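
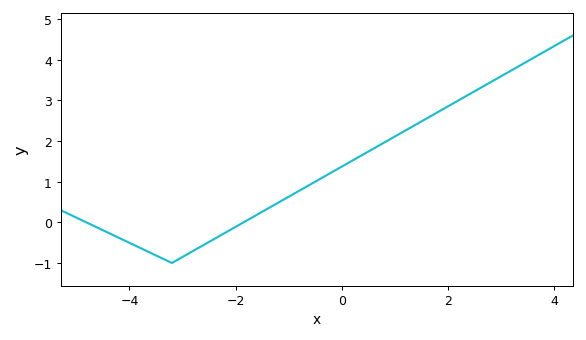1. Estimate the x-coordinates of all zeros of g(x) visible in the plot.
-4.8, -1.8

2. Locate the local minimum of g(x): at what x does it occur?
-3.2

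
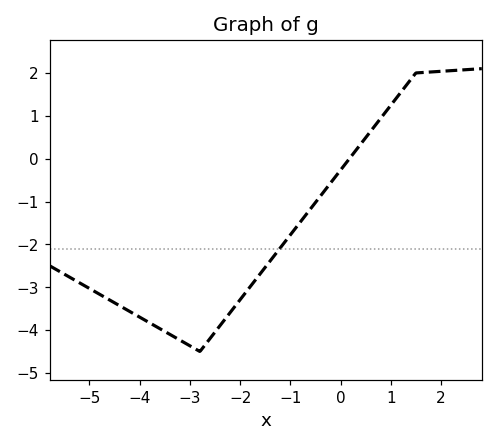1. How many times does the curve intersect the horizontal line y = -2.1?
1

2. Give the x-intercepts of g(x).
0.2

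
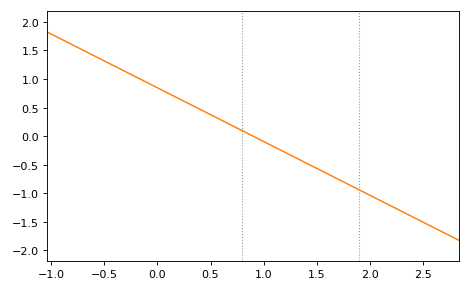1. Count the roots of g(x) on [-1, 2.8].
1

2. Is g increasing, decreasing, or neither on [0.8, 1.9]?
decreasing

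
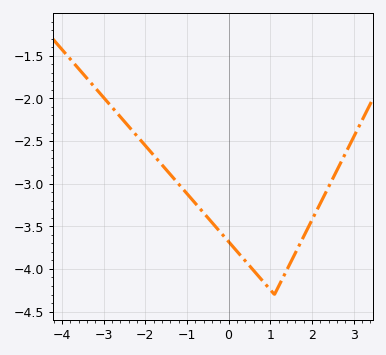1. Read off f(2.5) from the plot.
-2.95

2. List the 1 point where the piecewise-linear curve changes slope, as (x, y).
(1.1, -4.3)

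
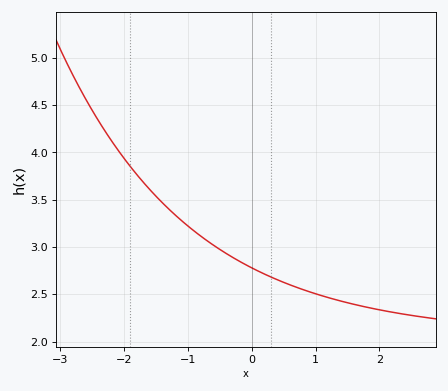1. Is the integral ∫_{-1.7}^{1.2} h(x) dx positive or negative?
positive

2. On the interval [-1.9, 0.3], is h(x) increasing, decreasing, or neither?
decreasing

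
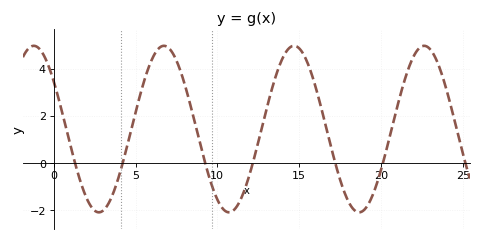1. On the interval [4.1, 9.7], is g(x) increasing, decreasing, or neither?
neither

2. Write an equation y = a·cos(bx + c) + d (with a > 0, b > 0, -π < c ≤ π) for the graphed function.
y = 3.53cos(0.79x + 0.962) + 1.44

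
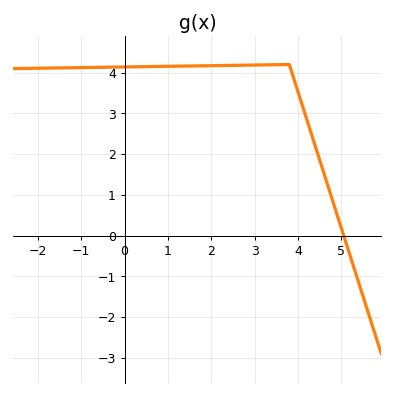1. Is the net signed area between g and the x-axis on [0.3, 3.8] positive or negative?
positive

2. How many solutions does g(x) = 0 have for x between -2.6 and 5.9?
1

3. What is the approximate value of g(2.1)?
4.2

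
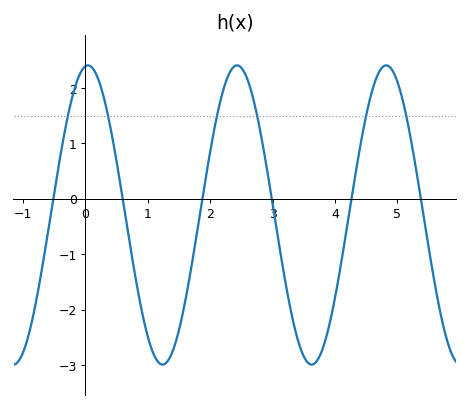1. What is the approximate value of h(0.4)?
1.3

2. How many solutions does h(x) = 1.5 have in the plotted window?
6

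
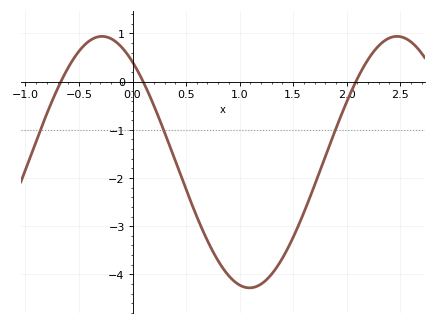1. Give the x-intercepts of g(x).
-0.7, 0.1, 2.1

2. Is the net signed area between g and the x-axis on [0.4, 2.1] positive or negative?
negative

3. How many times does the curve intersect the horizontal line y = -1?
3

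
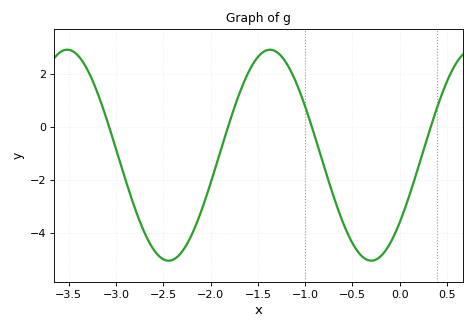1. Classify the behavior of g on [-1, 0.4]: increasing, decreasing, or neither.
neither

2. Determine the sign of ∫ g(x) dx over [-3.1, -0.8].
negative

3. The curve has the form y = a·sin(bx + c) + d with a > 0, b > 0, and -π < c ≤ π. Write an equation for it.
y = 3.98sin(2.93x - 0.692) - 1.07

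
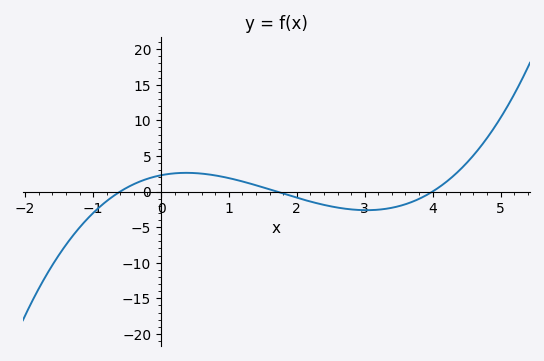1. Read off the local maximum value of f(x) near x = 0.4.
2.62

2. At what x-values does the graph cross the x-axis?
-0.6, 1.7, 4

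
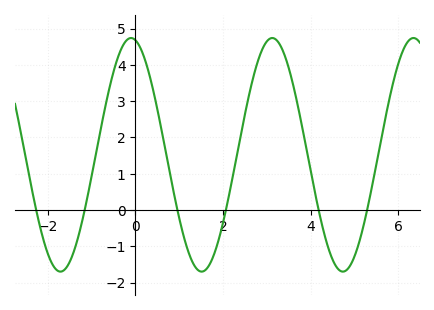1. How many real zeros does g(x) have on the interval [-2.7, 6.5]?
6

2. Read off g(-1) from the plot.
0.9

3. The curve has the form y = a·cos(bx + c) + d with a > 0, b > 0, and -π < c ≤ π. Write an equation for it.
y = 3.22cos(1.9x + 0.19) + 1.52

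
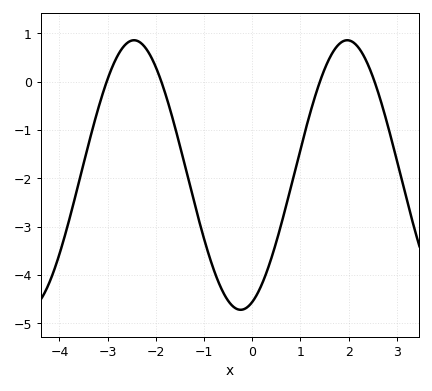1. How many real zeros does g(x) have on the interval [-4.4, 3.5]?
4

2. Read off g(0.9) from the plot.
-1.79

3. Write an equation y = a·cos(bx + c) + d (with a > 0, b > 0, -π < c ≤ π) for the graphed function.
y = 2.79cos(1.42x - 2.8) - 1.93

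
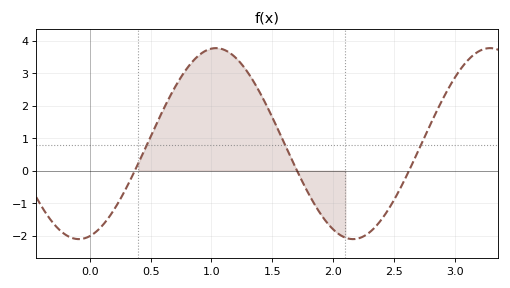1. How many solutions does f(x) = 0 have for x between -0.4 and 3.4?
3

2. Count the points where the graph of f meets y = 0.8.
3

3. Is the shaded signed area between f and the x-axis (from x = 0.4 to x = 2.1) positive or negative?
positive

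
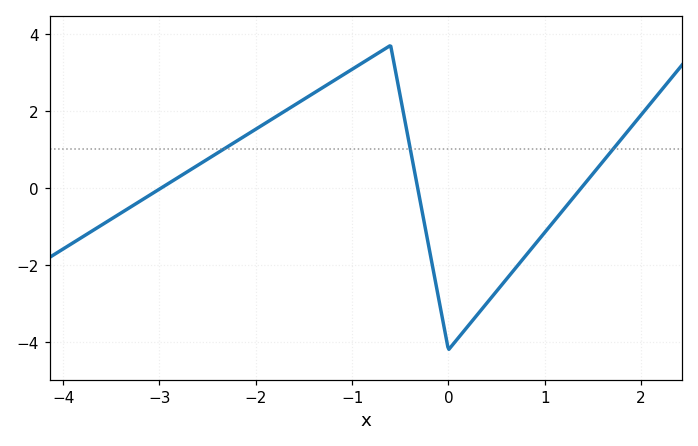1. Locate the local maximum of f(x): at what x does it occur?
-0.6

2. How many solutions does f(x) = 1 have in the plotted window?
3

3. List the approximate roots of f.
-3, -0.3, 1.4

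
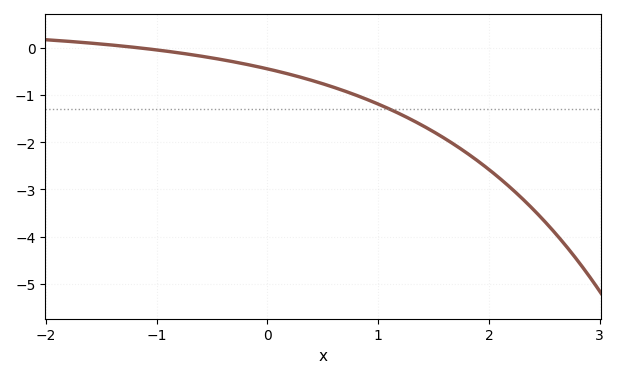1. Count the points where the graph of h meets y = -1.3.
1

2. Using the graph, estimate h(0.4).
-0.7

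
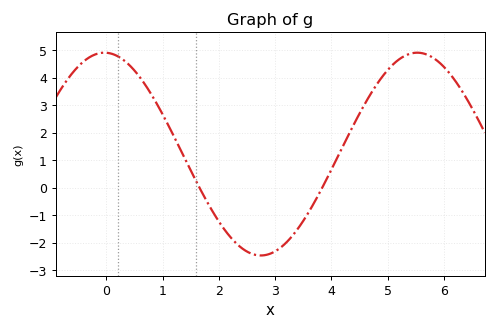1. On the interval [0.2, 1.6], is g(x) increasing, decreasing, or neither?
decreasing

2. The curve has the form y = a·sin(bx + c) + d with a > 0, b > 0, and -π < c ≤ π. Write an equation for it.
y = 3.69sin(1.13x + 1.61) + 1.22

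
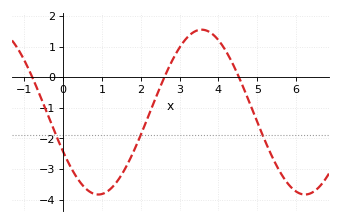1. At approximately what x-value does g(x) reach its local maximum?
3.57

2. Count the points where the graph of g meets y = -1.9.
3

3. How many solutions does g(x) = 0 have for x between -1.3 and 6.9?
3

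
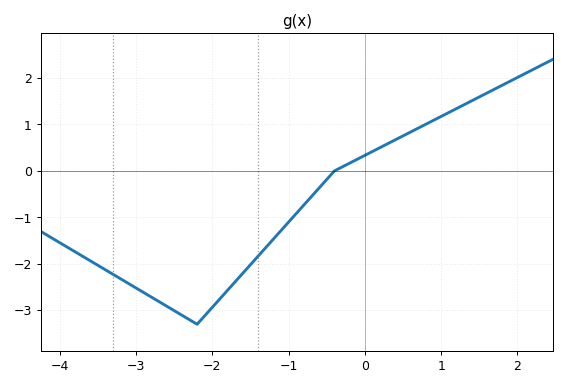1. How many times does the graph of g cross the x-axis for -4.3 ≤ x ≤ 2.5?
1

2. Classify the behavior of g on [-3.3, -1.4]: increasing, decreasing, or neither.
neither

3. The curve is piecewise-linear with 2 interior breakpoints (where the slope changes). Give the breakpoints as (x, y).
(-2.2, -3.3); (-0.4, 0)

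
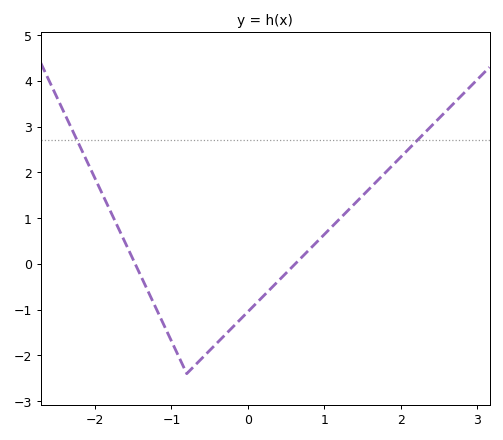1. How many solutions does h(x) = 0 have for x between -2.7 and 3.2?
2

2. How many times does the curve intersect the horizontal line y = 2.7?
2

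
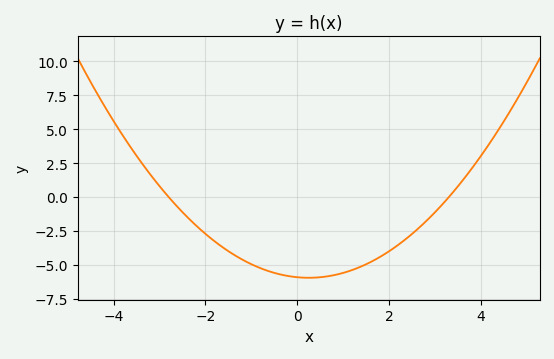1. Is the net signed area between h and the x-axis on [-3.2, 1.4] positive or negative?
negative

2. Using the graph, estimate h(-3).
0.806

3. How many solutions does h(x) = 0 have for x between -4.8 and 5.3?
2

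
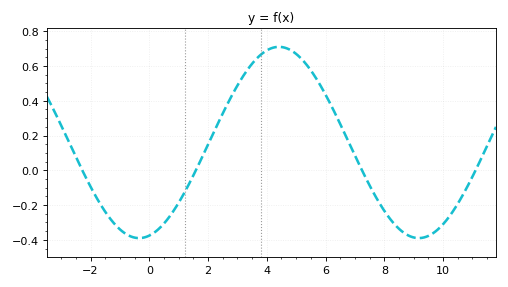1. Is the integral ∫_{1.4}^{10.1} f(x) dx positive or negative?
positive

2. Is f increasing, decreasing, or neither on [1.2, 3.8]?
increasing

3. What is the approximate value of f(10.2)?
-0.268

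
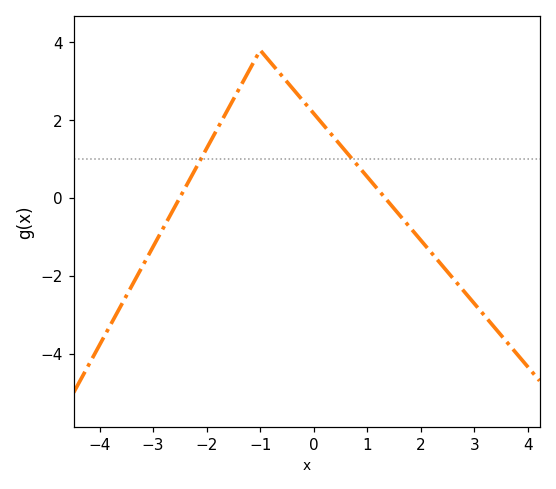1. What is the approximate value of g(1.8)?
-0.8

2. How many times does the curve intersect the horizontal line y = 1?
2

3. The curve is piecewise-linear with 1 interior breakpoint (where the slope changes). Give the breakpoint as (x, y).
(-1, 3.8)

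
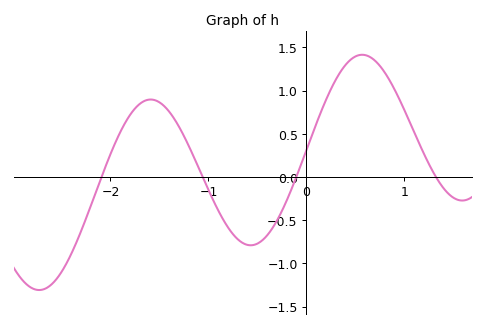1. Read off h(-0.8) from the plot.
-0.6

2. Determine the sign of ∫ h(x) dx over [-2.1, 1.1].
positive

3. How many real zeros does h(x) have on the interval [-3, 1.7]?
4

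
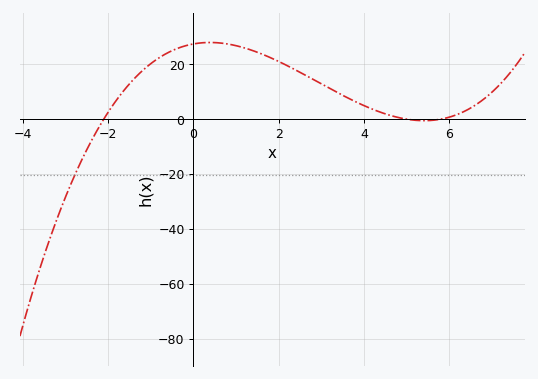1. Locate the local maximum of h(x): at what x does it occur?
0.389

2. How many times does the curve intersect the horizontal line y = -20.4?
1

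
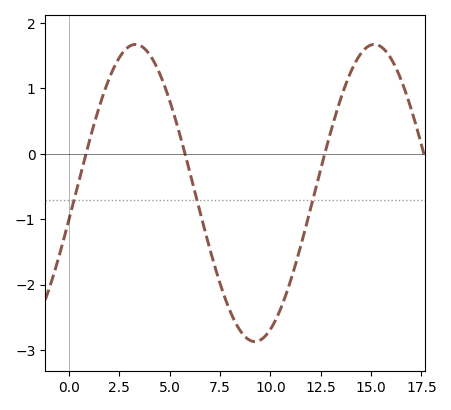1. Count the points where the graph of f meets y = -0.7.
3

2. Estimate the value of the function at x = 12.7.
0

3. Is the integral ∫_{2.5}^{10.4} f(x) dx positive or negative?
negative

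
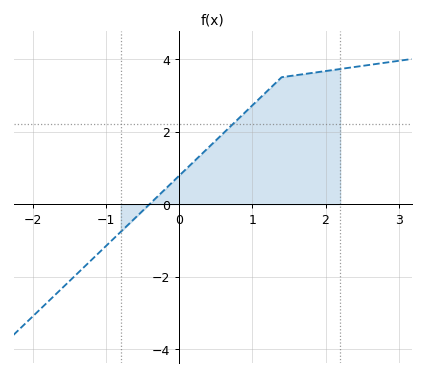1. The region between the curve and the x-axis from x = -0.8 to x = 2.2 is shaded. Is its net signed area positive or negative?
positive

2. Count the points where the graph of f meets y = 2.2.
1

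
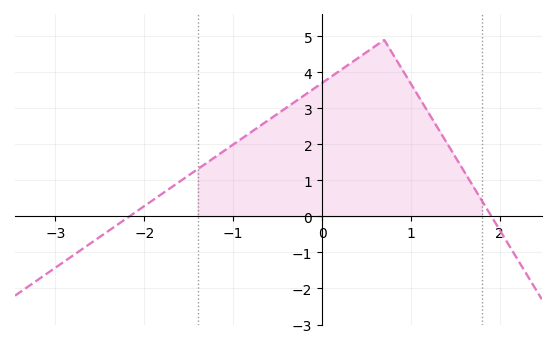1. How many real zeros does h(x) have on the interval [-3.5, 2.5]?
2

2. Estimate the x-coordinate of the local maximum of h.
0.7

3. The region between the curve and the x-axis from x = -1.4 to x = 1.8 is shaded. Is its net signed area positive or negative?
positive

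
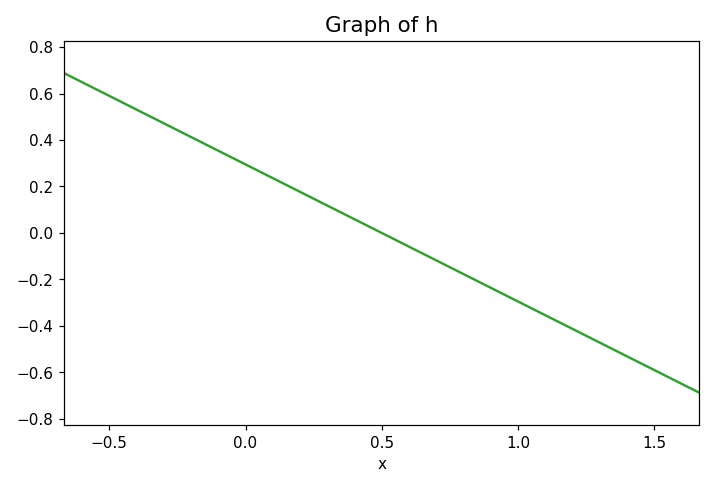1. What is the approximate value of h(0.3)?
0.118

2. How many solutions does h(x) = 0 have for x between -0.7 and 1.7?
1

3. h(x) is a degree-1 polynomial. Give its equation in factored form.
y = -0.59(x - 0.5)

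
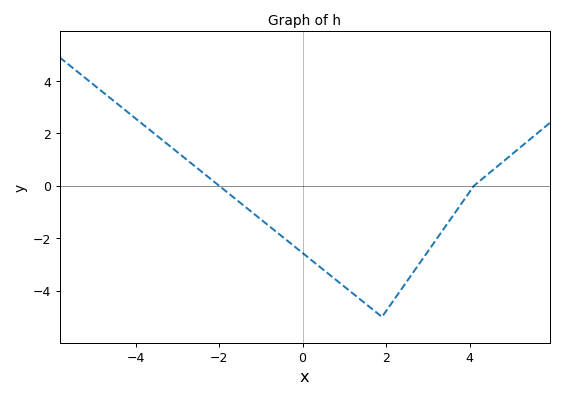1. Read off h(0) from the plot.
-2.56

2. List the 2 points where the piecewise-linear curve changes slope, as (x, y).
(1.9, -5); (4.1, 0)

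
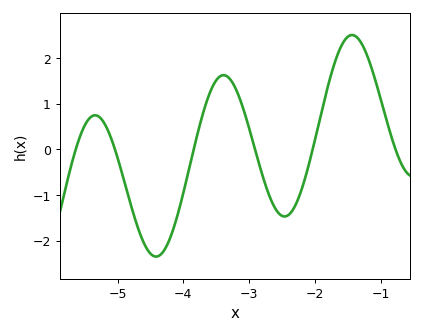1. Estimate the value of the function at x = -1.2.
2.02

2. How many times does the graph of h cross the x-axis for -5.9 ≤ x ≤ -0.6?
6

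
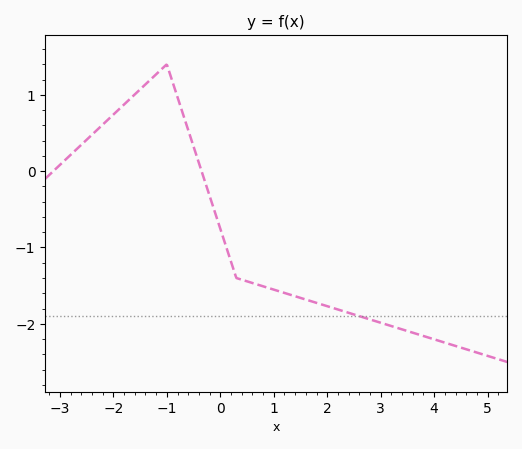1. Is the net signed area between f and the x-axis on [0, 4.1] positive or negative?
negative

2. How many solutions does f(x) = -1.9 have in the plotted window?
1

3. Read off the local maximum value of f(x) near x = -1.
1.4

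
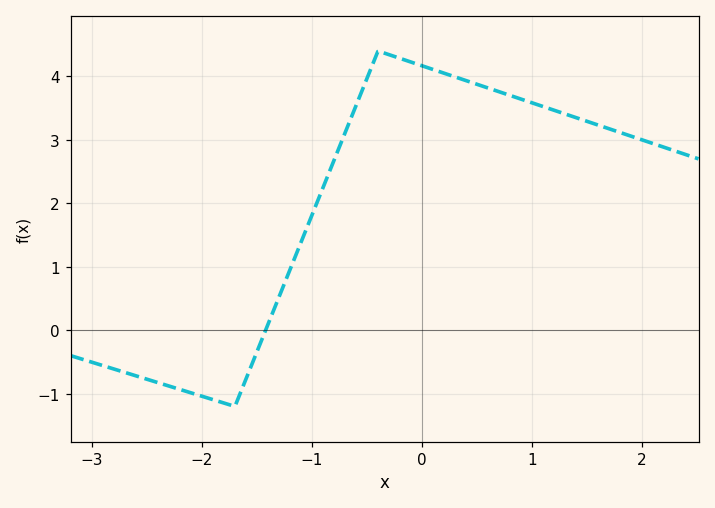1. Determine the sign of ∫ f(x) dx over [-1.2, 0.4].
positive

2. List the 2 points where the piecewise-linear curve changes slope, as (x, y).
(-1.7, -1.2); (-0.4, 4.4)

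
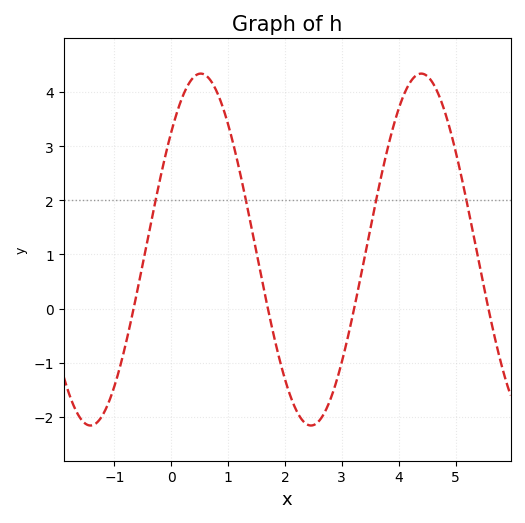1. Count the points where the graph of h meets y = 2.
4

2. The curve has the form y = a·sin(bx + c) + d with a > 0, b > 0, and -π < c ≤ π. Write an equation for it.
y = 3.25sin(1.6x + 0.73) + 1.09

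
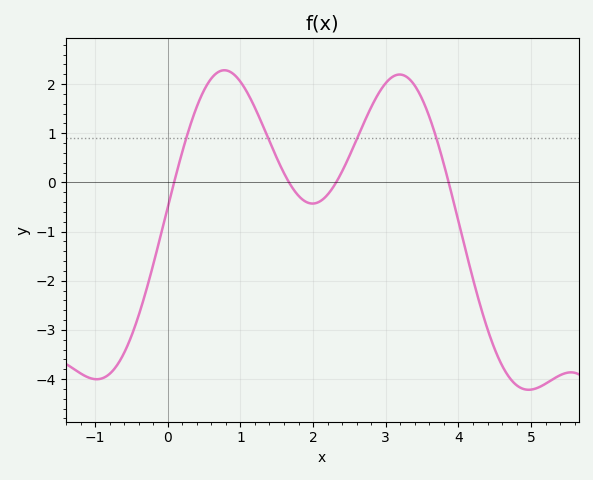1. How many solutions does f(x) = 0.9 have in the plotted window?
4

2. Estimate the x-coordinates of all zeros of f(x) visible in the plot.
0.1, 1.7, 2.3, 3.9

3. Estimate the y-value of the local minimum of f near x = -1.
-4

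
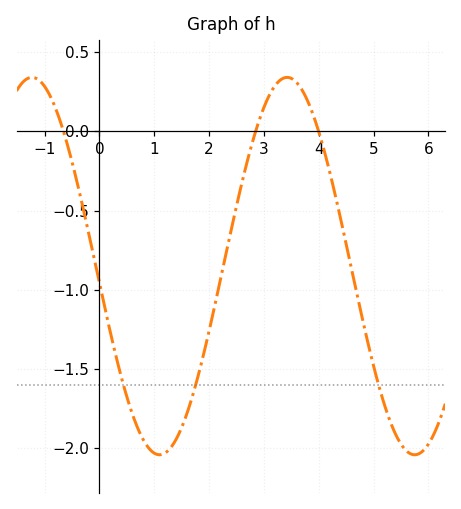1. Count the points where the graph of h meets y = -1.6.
3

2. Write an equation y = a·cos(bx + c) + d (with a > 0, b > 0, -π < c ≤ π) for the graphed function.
y = 1.19cos(1.4x + 1.7) - 0.85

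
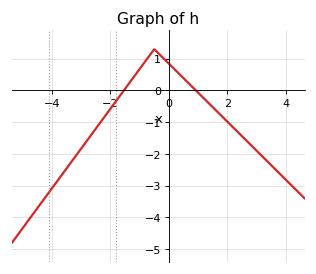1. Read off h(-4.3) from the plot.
-3.5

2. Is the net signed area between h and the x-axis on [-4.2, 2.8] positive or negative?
negative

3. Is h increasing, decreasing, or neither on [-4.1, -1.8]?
increasing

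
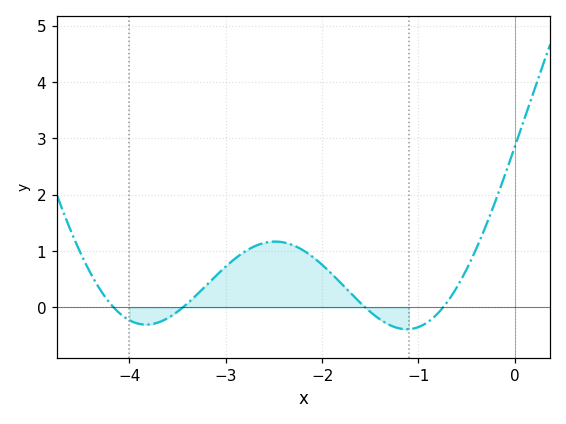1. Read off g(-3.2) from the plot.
0.4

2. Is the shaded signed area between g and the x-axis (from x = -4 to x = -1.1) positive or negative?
positive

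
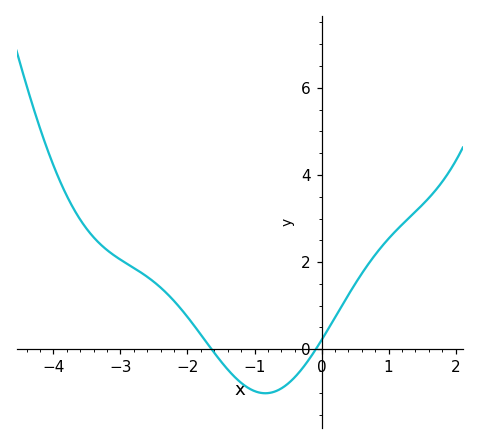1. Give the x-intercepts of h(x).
-1.6, -0.1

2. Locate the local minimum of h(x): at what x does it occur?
-0.8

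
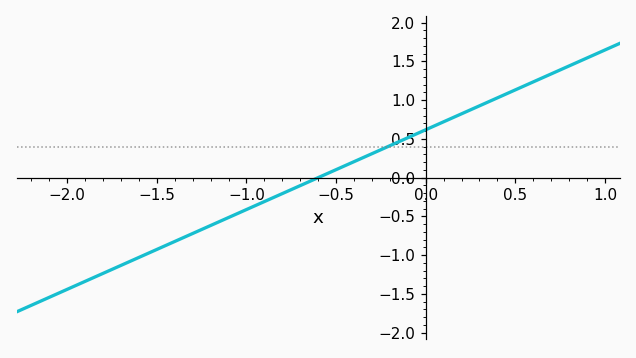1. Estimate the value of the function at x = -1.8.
-1.25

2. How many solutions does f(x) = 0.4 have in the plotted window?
1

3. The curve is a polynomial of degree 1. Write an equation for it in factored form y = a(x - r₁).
y = 1.03(x + 0.6)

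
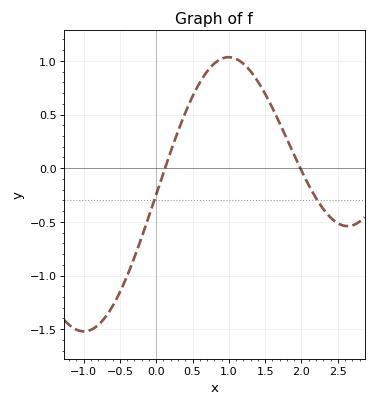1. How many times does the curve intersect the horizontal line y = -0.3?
2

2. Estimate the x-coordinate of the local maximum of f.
0.997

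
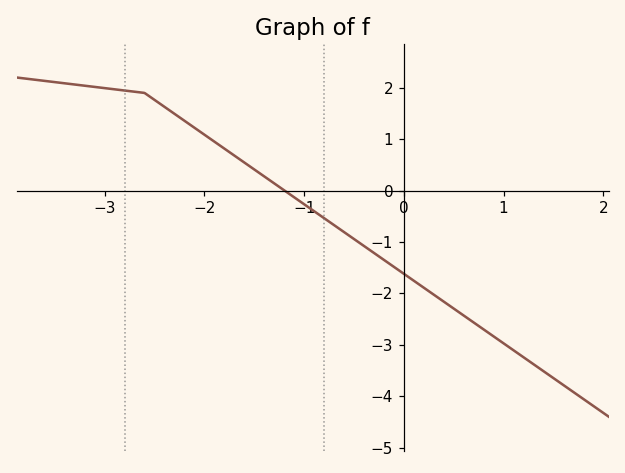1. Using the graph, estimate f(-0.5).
-0.9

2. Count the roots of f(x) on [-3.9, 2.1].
1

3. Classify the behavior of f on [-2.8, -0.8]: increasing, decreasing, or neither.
decreasing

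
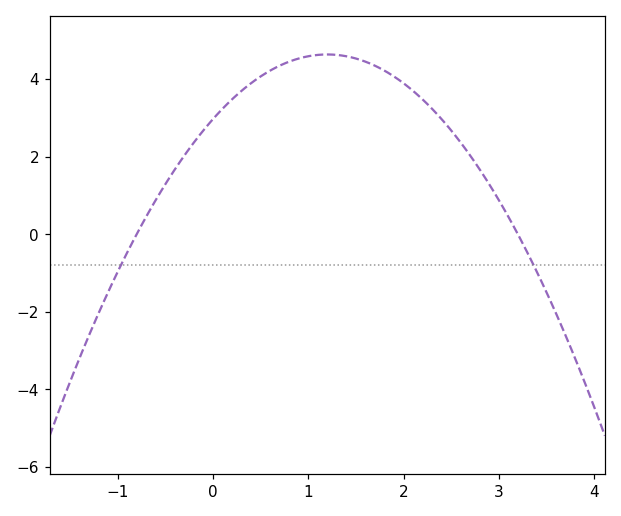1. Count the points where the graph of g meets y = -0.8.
2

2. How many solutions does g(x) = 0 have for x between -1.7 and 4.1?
2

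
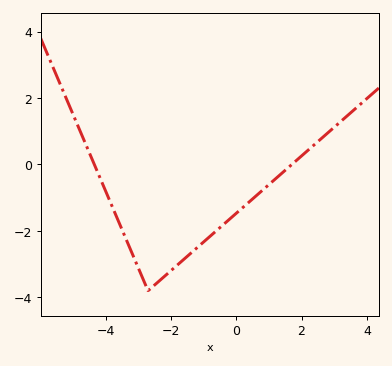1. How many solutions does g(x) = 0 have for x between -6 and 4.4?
2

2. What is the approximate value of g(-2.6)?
-3.71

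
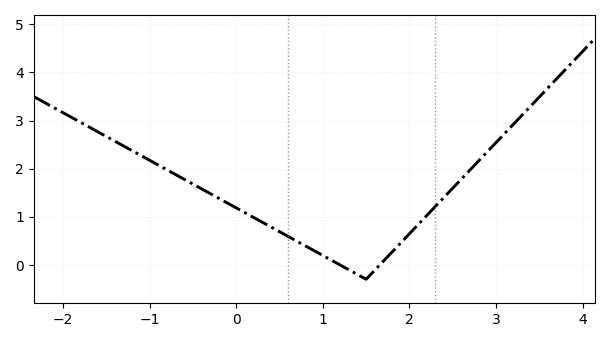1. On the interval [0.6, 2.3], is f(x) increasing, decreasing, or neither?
neither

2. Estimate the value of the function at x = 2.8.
2.16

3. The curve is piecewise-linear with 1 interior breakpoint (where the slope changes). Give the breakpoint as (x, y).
(1.5, -0.3)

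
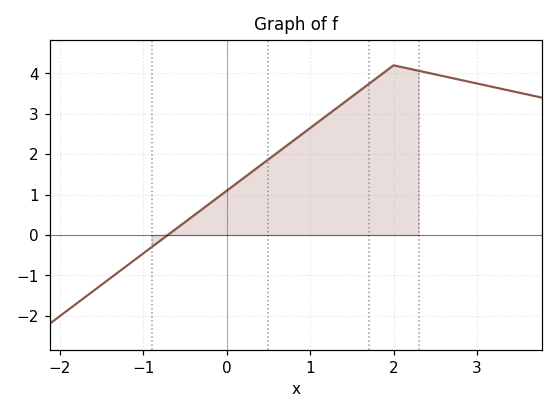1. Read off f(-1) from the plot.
-0.5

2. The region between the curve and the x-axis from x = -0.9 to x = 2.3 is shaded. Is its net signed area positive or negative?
positive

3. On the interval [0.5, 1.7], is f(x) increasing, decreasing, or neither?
increasing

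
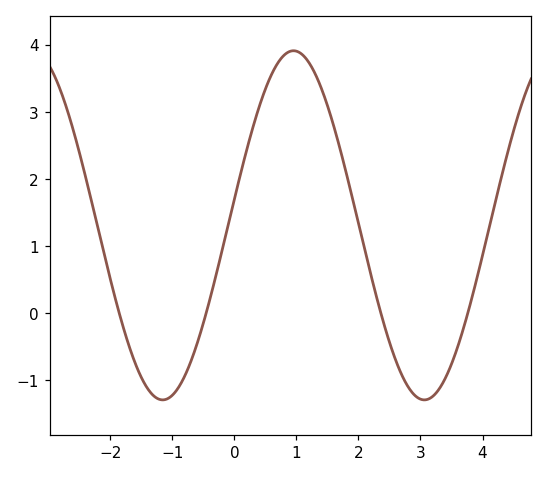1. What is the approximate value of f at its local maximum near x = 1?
3.9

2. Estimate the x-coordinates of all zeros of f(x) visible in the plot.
-1.8, -0.4, 2.4, 3.8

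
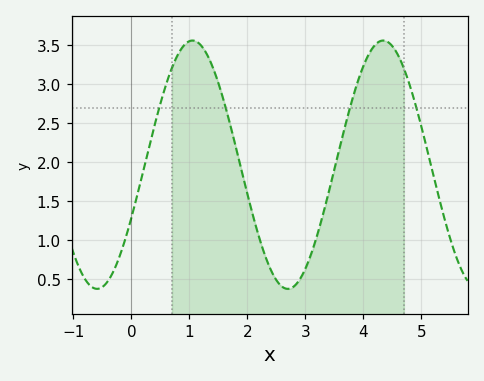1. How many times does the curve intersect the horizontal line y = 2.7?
4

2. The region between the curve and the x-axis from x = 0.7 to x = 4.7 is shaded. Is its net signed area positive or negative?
positive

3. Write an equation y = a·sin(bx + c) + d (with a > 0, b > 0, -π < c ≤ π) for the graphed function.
y = 1.59sin(1.9x - 0.44) + 1.97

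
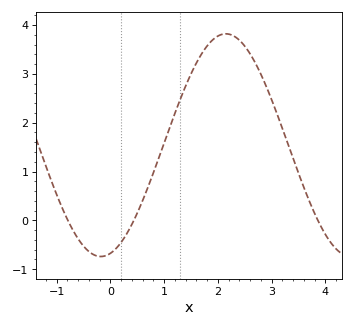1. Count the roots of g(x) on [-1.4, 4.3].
3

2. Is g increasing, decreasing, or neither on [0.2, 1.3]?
increasing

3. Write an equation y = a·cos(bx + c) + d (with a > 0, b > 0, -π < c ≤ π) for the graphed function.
y = 2.28cos(1.35x - 2.9) + 1.54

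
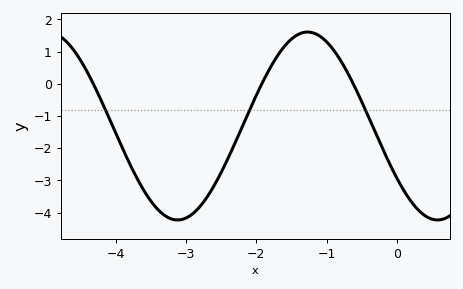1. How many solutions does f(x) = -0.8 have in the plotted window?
3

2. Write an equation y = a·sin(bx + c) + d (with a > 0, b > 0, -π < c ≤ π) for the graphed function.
y = 2.92sin(1.7x - 2.5) - 1.31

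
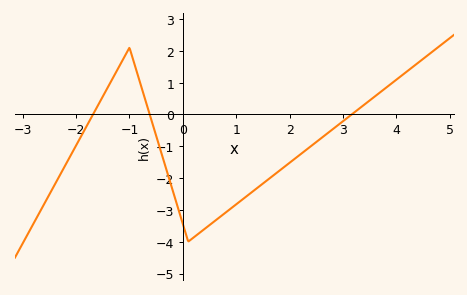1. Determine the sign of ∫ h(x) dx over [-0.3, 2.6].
negative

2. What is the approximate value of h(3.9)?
1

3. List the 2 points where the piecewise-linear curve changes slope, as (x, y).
(-1, 2.1); (0.1, -4)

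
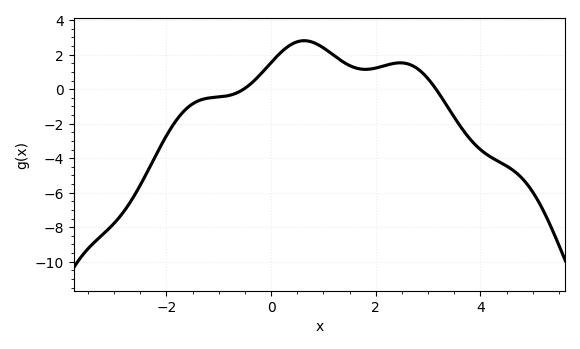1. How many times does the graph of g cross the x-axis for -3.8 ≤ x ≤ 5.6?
2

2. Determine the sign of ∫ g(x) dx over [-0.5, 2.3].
positive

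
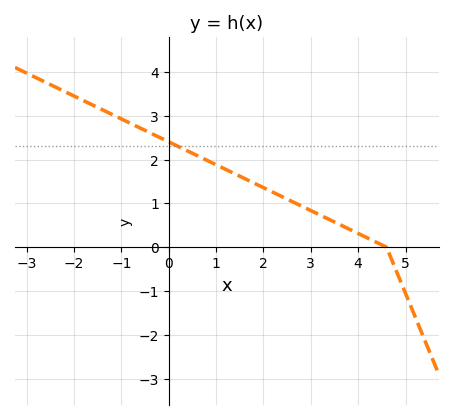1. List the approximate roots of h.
4.6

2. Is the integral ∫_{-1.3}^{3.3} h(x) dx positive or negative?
positive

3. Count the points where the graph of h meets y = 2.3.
1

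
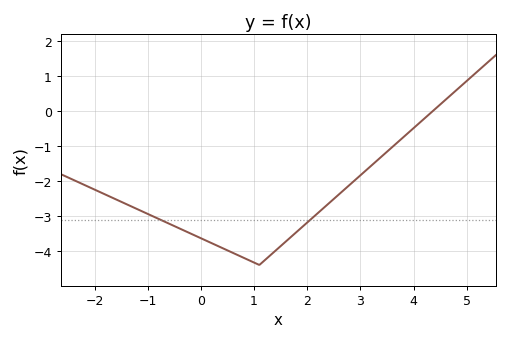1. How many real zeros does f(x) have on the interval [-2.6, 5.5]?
1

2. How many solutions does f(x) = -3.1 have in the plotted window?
2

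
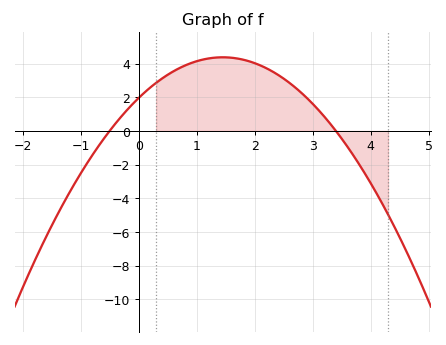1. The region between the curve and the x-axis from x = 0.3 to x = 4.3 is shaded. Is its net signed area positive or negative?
positive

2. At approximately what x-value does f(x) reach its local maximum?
1.4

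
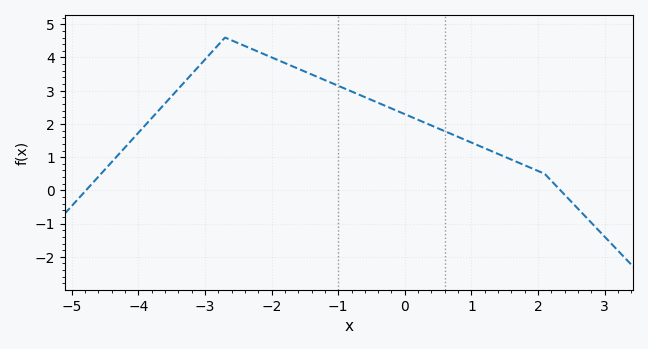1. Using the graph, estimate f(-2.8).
4.4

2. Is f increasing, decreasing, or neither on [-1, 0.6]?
decreasing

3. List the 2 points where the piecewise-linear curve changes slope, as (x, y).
(-2.7, 4.6); (2.1, 0.5)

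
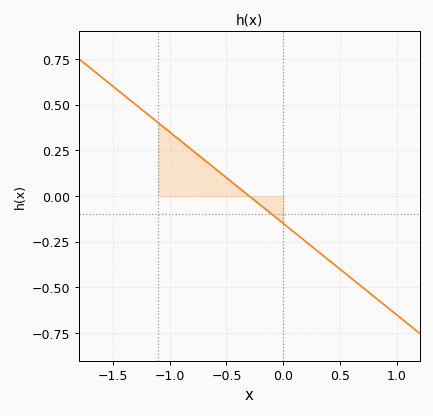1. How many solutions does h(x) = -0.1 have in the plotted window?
1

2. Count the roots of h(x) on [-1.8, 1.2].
1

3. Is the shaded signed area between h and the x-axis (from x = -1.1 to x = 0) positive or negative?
positive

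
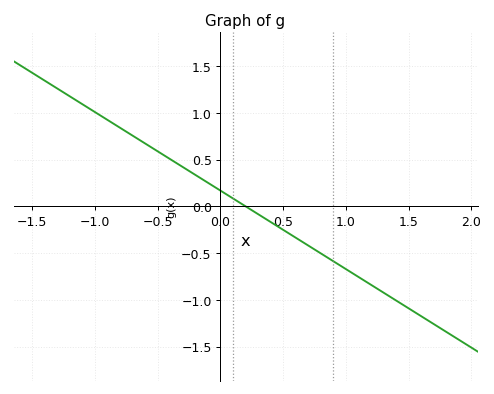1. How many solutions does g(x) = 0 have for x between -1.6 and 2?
1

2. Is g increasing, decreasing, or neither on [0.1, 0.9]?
decreasing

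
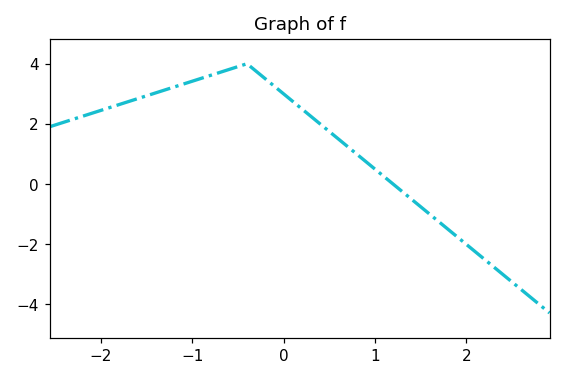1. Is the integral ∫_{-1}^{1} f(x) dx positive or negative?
positive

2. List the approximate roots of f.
1.2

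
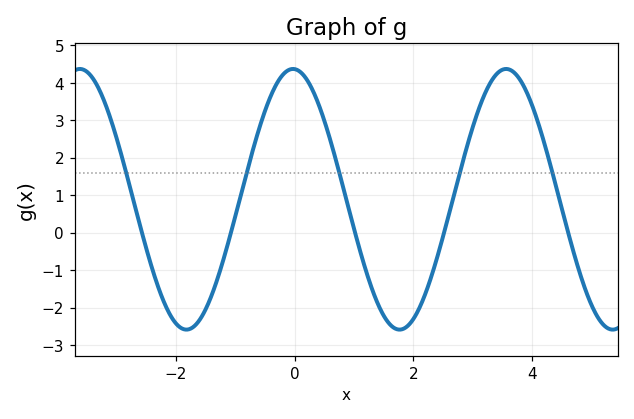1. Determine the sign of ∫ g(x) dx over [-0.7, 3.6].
positive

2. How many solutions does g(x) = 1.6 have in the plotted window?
5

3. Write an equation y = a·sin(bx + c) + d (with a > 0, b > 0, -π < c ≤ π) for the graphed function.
y = 3.48sin(1.8x + 1.6) + 0.89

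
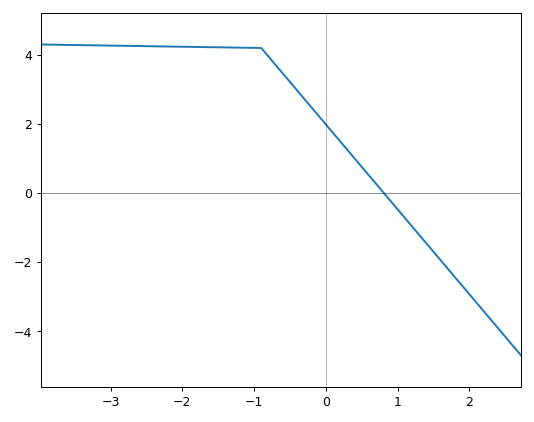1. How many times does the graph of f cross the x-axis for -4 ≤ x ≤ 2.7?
1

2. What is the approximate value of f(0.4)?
1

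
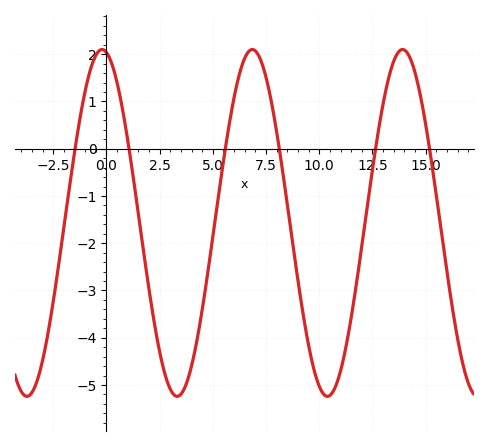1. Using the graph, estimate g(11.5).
-3.58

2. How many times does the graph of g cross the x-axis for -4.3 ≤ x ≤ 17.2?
6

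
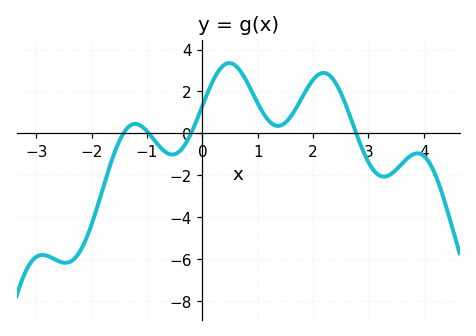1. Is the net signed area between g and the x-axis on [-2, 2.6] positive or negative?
positive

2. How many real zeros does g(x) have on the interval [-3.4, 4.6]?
4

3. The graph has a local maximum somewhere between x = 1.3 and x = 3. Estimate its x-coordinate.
2.2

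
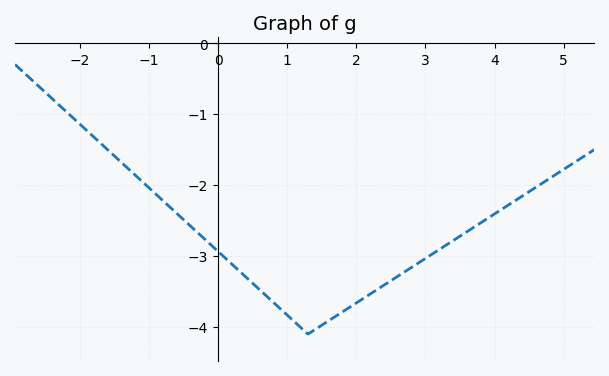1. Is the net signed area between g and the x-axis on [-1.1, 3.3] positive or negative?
negative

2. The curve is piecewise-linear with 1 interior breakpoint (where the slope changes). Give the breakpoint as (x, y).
(1.3, -4.1)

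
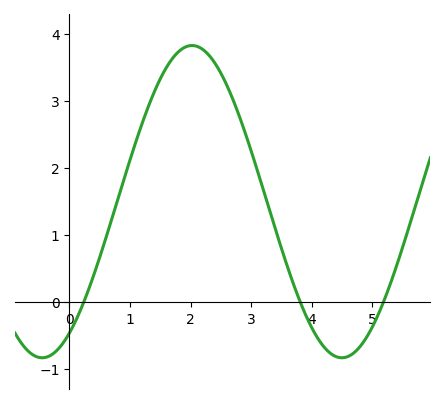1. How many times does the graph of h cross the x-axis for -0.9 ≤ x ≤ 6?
3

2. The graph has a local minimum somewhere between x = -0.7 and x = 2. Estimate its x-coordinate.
-0.4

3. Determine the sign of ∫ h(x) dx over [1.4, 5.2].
positive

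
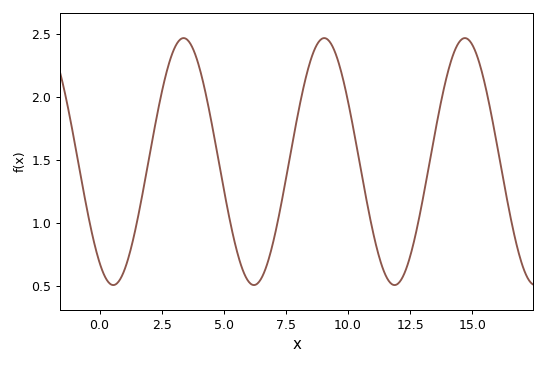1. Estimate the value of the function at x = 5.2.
1.05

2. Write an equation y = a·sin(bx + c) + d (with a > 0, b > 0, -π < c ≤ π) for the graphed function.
y = 0.98sin(1.1x - 2.2) + 1.49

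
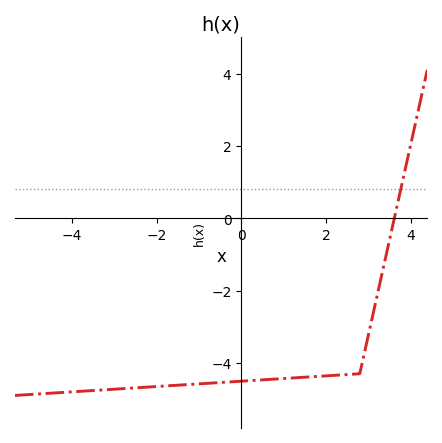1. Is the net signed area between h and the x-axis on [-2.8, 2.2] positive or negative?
negative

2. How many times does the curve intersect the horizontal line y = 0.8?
1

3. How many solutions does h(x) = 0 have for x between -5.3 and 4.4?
1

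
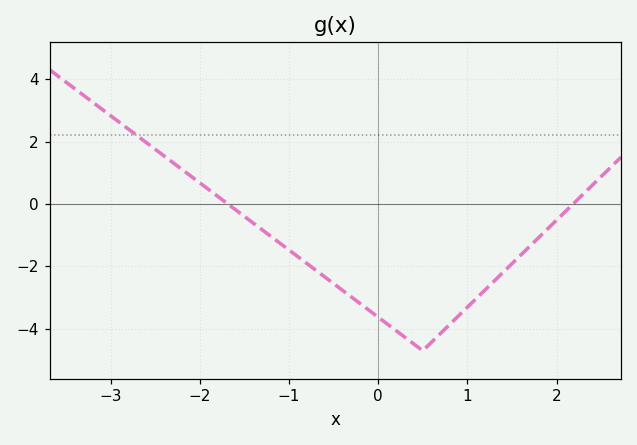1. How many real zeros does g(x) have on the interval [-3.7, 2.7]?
2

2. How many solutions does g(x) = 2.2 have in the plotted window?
1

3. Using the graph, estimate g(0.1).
-3.84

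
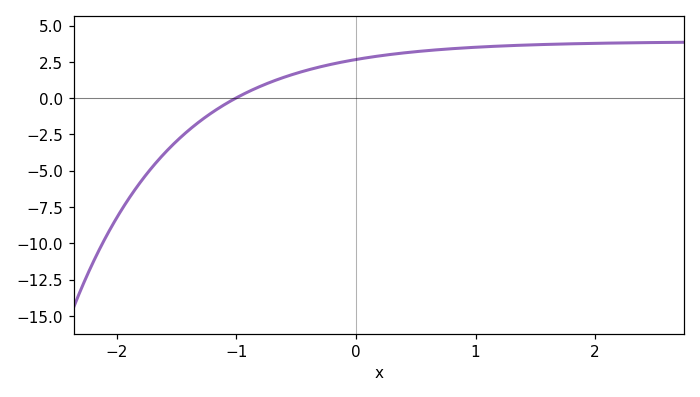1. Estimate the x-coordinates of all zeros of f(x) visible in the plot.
-1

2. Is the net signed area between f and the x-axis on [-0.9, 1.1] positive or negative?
positive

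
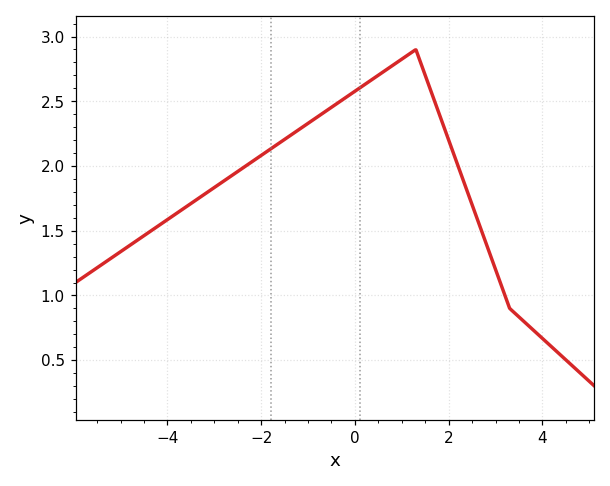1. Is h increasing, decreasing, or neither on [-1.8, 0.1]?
increasing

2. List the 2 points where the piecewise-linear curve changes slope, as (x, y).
(1.3, 2.9); (3.3, 0.9)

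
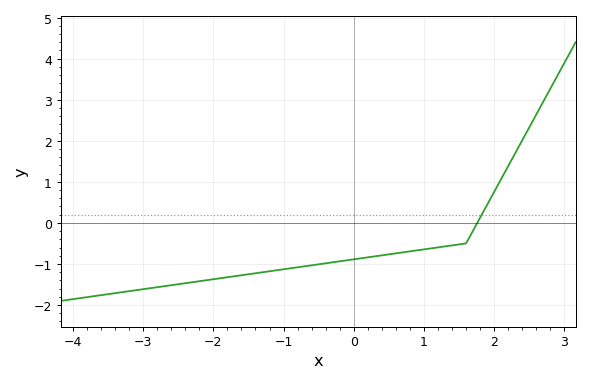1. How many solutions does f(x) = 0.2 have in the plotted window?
1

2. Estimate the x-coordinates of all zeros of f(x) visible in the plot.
1.8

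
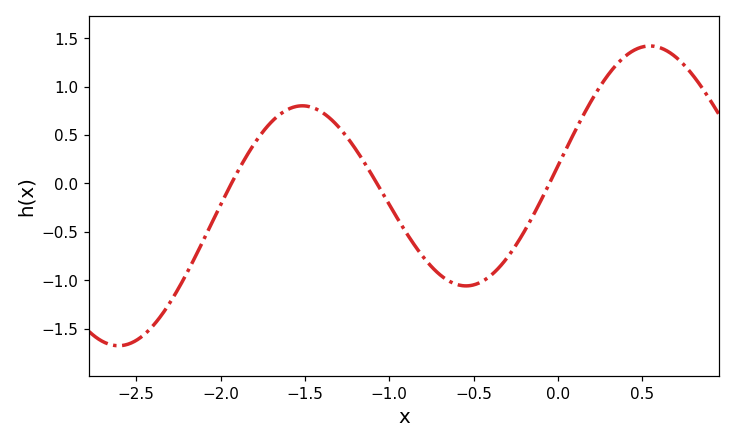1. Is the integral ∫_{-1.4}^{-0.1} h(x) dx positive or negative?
negative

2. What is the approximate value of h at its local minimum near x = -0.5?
-1.05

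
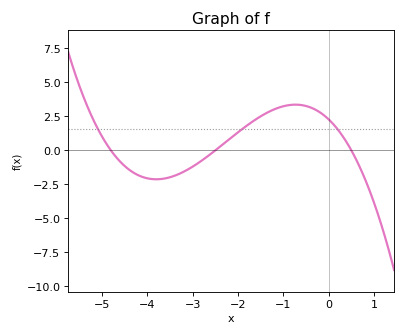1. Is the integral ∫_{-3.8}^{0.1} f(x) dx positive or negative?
positive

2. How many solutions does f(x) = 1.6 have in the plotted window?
3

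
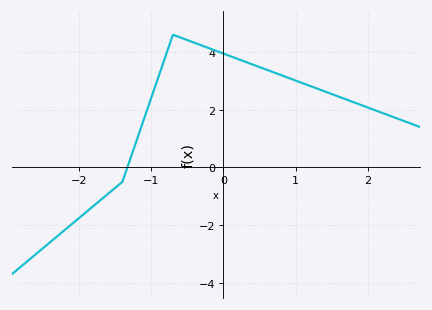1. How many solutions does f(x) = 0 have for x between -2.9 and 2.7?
1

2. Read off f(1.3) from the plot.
2.73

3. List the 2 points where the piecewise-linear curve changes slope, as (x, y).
(-1.4, -0.5); (-0.7, 4.6)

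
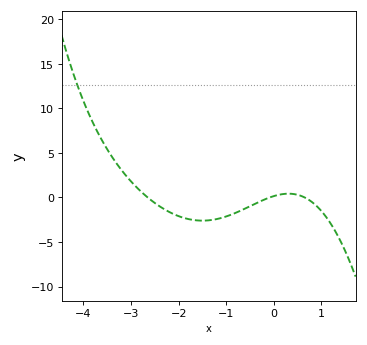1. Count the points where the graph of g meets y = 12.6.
1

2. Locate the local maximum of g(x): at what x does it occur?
0.3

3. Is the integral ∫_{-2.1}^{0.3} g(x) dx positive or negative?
negative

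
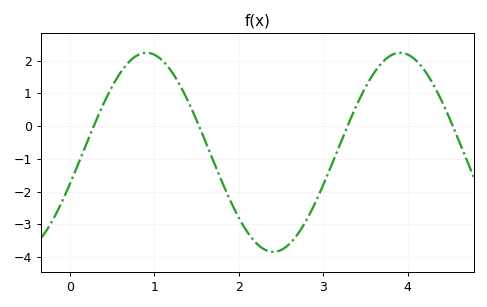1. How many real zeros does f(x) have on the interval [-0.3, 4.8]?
4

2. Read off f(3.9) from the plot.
2.24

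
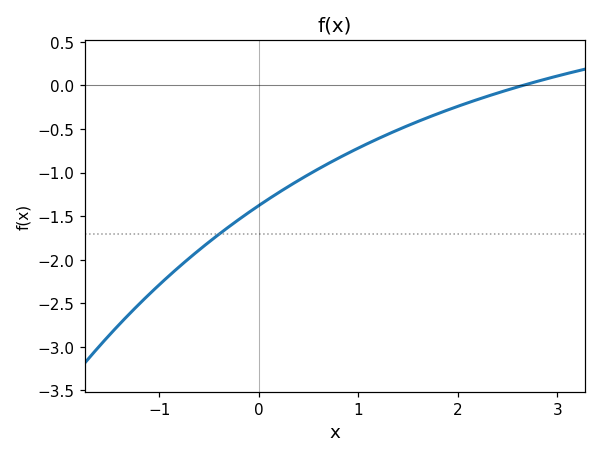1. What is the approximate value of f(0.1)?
-1.3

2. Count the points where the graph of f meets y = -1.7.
1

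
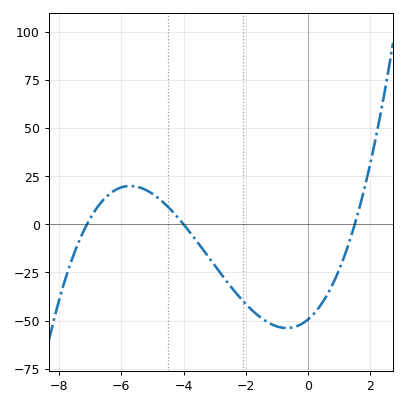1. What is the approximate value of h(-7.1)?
0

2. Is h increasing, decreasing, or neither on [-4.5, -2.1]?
decreasing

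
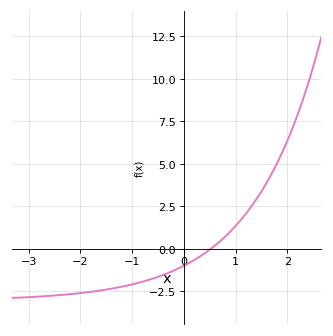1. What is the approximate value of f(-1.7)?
-2.49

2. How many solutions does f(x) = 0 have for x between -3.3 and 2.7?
1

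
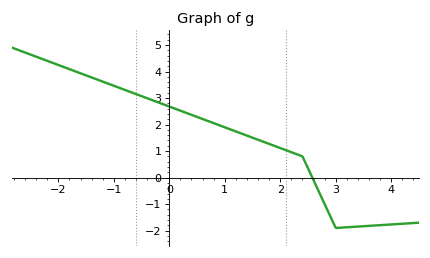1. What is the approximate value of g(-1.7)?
4.01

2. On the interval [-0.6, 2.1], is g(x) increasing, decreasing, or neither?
decreasing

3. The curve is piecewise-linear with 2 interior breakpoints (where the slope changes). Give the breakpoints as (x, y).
(2.4, 0.8); (3, -1.9)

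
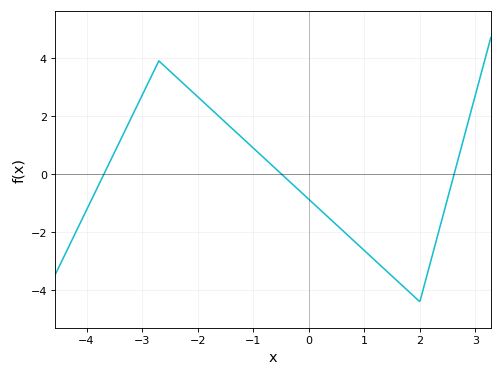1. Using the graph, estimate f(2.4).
-1.55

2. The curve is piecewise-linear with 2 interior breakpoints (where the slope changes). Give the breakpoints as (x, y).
(-2.7, 3.9); (2, -4.4)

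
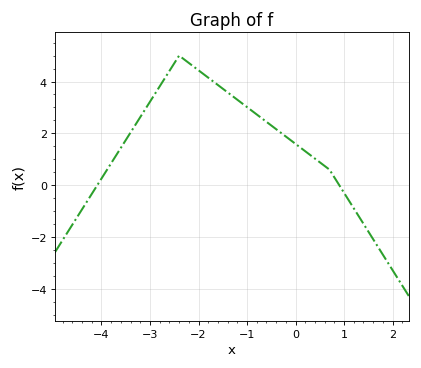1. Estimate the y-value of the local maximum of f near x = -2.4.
5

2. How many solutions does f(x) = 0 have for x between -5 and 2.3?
2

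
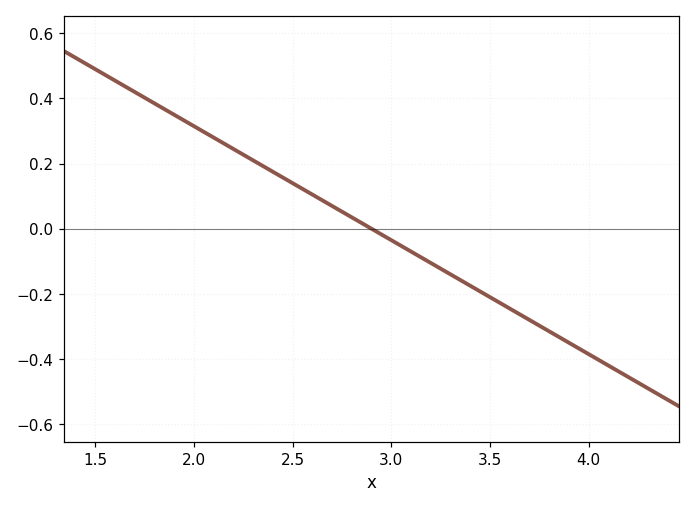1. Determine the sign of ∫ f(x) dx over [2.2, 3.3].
positive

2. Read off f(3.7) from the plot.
-0.28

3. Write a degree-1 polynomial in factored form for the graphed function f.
y = -0.35(x - 2.9)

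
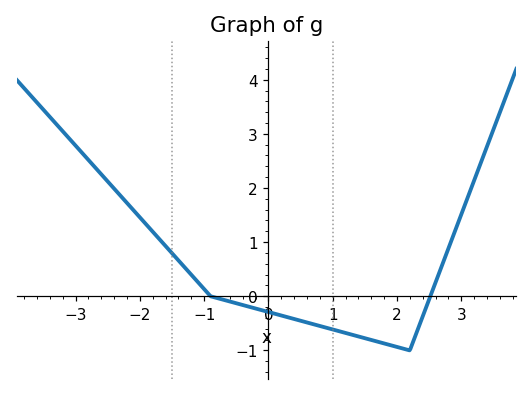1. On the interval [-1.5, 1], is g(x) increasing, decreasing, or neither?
decreasing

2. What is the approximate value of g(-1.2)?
0.4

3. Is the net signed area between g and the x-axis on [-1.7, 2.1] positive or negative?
negative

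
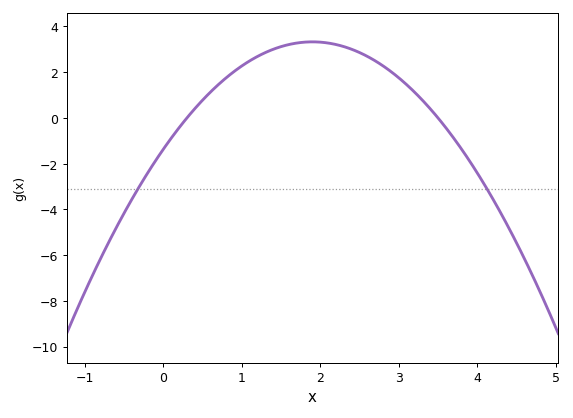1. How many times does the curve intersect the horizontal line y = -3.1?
2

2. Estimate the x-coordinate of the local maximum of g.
1.9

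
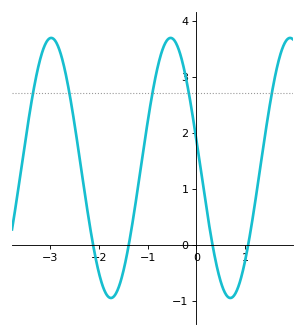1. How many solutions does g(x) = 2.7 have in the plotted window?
5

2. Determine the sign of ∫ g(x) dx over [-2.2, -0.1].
positive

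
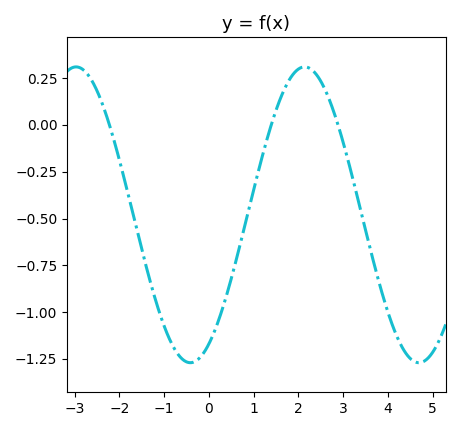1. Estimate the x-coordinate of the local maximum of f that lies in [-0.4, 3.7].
2.2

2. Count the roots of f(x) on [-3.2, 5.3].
3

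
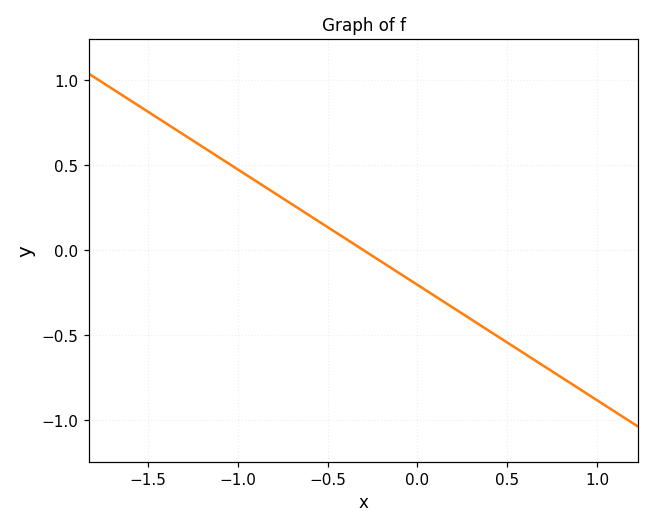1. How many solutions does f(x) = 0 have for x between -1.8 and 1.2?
1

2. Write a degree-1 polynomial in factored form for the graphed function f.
y = -0.68(x + 0.3)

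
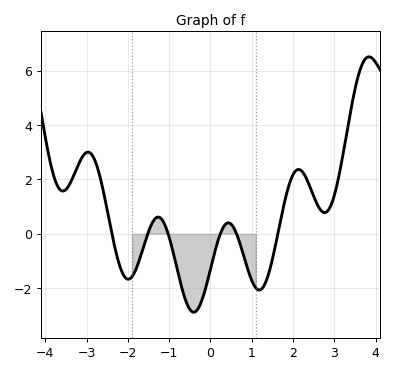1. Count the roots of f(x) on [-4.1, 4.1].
6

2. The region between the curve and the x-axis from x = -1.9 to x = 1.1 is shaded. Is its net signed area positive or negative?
negative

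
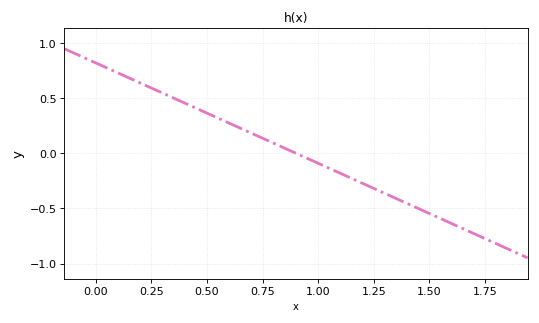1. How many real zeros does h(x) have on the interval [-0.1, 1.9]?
1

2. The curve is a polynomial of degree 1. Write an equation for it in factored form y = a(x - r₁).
y = -0.91(x - 0.9)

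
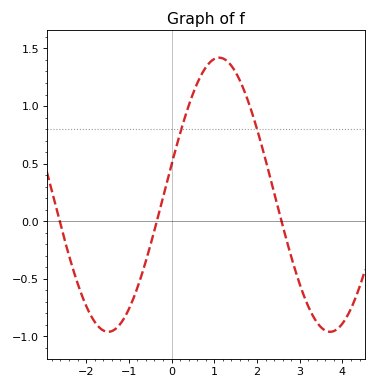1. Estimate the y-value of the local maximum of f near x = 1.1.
1.42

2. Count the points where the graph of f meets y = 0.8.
2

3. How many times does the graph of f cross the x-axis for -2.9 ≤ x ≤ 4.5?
3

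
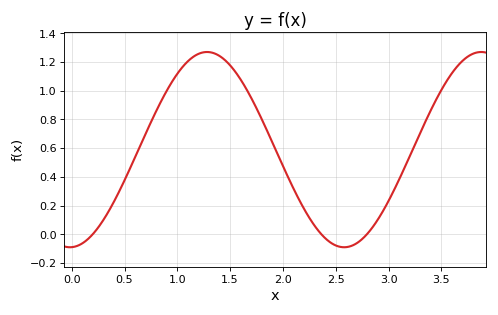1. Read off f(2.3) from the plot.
0.06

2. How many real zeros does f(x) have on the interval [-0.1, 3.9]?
3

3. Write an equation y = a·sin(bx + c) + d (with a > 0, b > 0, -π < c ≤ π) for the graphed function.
y = 0.68sin(2.4x - 1.5) + 0.59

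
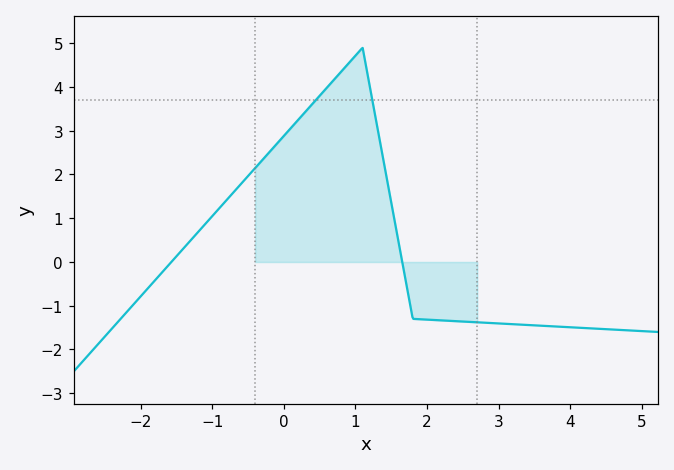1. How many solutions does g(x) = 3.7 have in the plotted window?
2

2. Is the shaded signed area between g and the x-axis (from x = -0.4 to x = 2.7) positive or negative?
positive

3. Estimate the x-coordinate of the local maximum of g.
1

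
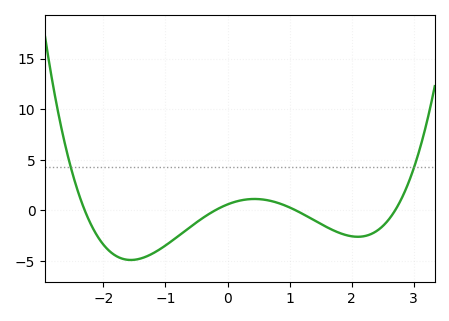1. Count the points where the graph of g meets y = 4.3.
2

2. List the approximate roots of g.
-2.3, -0.2, 1.1, 2.7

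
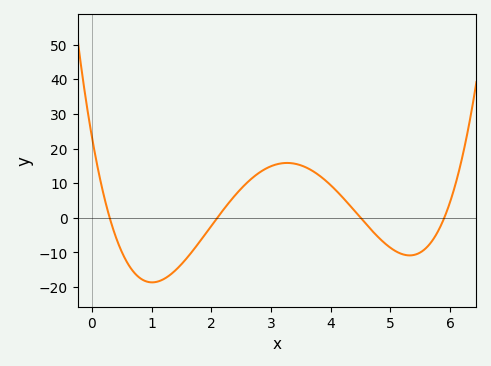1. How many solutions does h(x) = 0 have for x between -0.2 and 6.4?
4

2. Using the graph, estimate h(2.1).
0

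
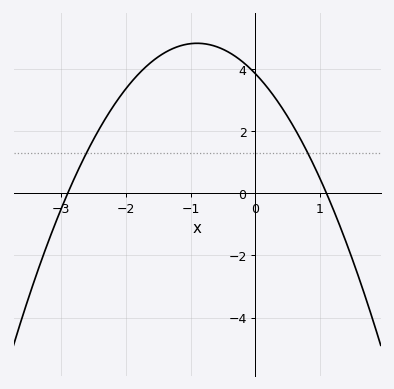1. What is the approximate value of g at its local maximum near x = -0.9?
4.84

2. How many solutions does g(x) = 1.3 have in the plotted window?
2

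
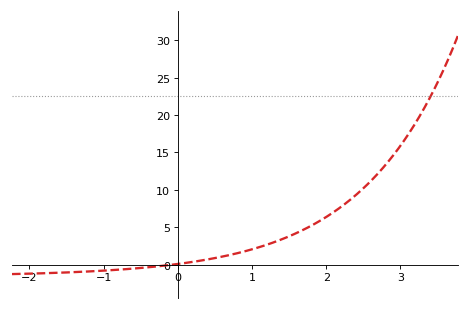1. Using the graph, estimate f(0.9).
1.79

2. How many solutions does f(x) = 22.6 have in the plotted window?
1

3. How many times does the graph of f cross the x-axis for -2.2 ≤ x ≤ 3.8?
1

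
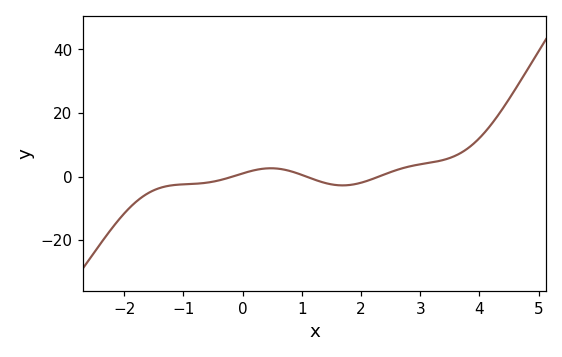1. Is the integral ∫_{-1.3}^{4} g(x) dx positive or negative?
positive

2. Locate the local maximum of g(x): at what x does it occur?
0.479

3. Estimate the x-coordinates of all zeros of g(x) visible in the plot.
-0.172, 1.08, 2.3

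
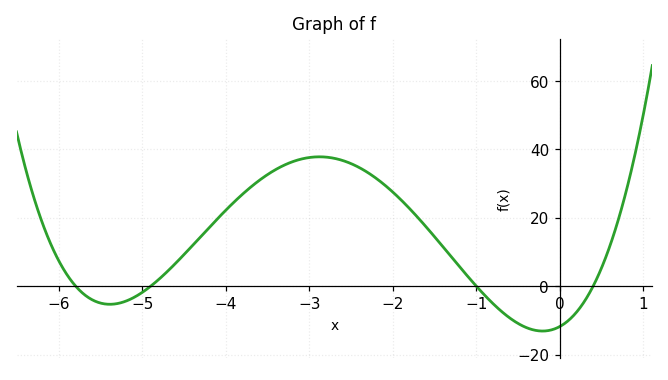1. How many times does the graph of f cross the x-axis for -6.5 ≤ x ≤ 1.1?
4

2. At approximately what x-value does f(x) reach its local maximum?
-2.88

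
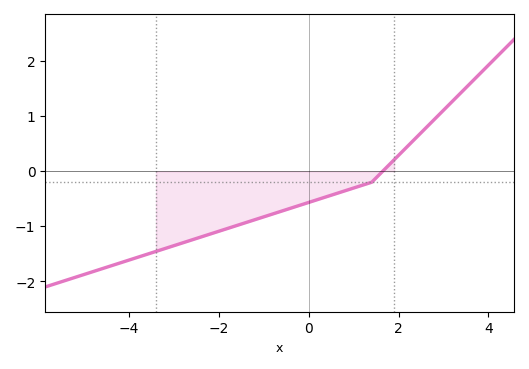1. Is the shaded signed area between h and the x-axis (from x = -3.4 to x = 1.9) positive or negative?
negative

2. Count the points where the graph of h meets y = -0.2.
1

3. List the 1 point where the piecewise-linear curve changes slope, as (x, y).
(1.4, -0.2)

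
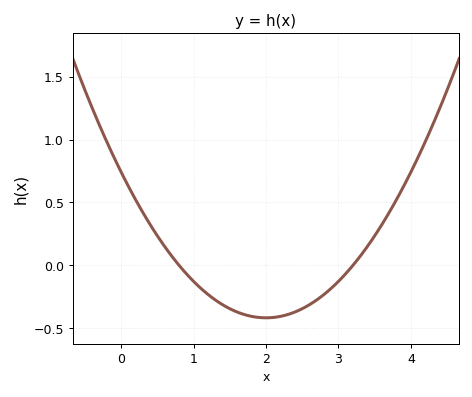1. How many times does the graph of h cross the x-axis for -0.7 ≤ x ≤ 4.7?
2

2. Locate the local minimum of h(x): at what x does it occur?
2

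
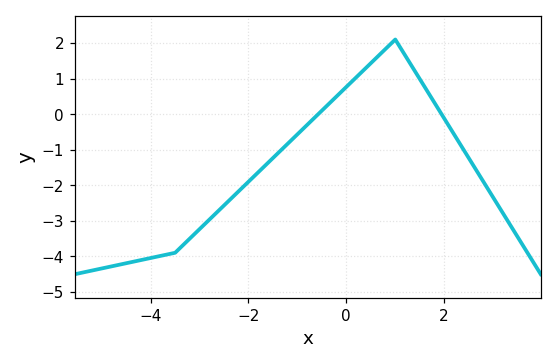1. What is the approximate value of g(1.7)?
0.546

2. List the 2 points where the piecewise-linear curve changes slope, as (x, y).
(-3.5, -3.9); (1, 2.1)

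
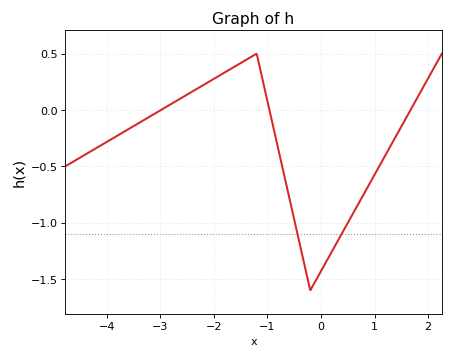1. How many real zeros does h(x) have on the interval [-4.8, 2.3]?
3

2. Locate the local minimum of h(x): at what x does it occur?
-0.2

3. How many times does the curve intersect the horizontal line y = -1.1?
2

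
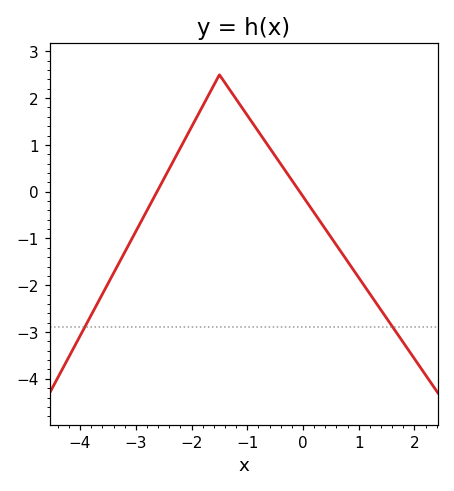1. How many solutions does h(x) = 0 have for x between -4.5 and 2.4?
2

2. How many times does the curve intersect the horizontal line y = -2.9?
2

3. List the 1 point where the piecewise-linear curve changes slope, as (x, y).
(-1.5, 2.5)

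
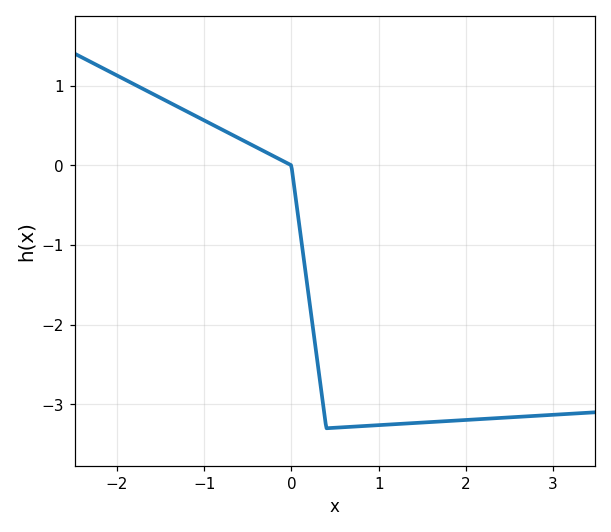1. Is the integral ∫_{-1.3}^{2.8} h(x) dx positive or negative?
negative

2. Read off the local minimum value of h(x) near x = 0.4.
-3.3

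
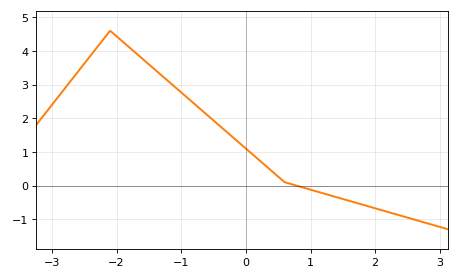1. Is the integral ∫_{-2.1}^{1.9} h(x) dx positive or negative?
positive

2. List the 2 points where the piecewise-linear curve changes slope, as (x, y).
(-2.1, 4.6); (0.6, 0.1)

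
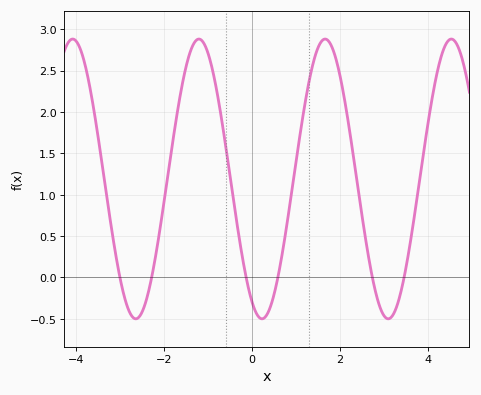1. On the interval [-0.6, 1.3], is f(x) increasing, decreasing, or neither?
neither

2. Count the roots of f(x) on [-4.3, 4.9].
6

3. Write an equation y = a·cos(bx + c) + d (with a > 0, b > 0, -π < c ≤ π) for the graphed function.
y = 1.69cos(2.19x + 2.65) + 1.19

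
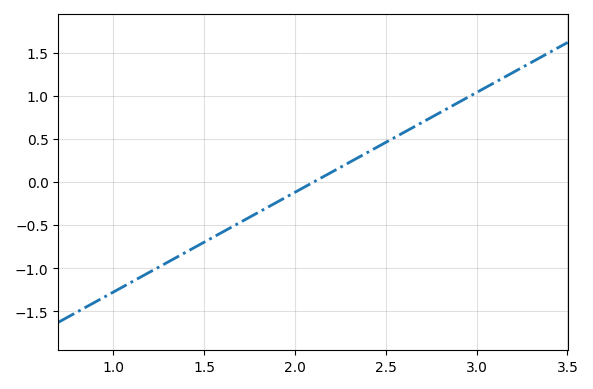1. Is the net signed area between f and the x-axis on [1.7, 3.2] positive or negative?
positive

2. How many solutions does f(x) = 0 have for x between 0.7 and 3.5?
1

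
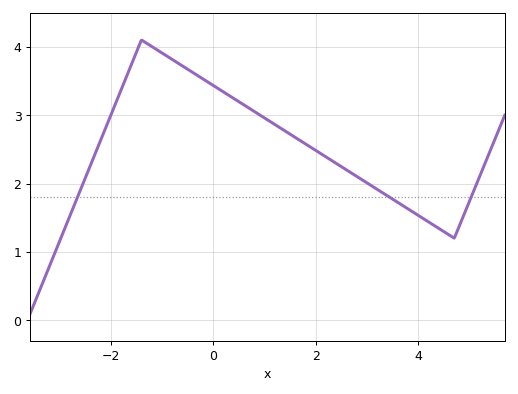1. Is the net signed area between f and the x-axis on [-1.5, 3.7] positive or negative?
positive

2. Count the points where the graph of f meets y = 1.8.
3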